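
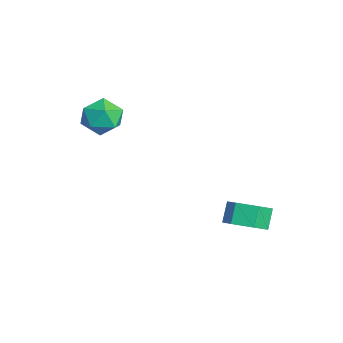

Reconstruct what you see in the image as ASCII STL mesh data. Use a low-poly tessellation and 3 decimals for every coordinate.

solid 
facet normal -0.228 0.971 -0.065
outer loop
vertex -2.379 -2.851 0.66
vertex -3.258 -3.007 1.411
vertex -2.196 -2.731 1.807
endloop
endfacet
facet normal 0.471 0.866 -0.166
outer loop
vertex -2.379 -2.851 0.66
vertex -2.196 -2.731 1.807
vertex -1.41 -3.285 1.145
endloop
endfacet
facet normal 0.550 0.424 -0.720
outer loop
vertex -2.379 -2.851 0.66
vertex -1.41 -3.285 1.145
vertex -1.987 -3.903 0.34
endloop
endfacet
facet normal -0.100 0.255 -0.962
outer loop
vertex -2.379 -2.851 0.66
vertex -1.987 -3.903 0.34
vertex -3.13 -3.731 0.505
endloop
endfacet
facet normal -0.581 0.594 -0.557
outer loop
vertex -2.379 -2.851 0.66
vertex -3.13 -3.731 0.505
vertex -3.258 -3.007 1.411
endloop
endfacet
facet normal 0.731 0.542 0.414
outer loop
vertex -1.41 -3.285 1.145
vertex -2.196 -2.731 1.807
vertex -1.69 -3.709 2.195
endloop
endfacet
facet normal -0.400 0.712 0.577
outer loop
vertex -2.196 -2.731 1.807
vertex -3.258 -3.007 1.411
vertex -2.833 -3.537 2.36
endloop
endfacet
facet normal -0.971 0.101 -0.218
outer loop
vertex -3.258 -3.007 1.411
vertex -3.13 -3.731 0.505
vertex -3.41 -4.155 1.555
endloop
endfacet
facet normal -0.193 -0.447 -0.874
outer loop
vertex -3.13 -3.731 0.505
vertex -1.987 -3.903 0.34
vertex -2.624 -4.709 0.893
endloop
endfacet
facet normal 0.859 -0.174 -0.482
outer loop
vertex -1.987 -3.903 0.34
vertex -1.41 -3.285 1.145
vertex -1.562 -4.433 1.289
endloop
endfacet
facet normal 0.100 -0.255 0.962
outer loop
vertex -2.441 -4.589 2.04
vertex -1.69 -3.709 2.195
vertex -2.833 -3.537 2.36
endloop
endfacet
facet normal -0.550 -0.424 0.720
outer loop
vertex -2.441 -4.589 2.04
vertex -2.833 -3.537 2.36
vertex -3.41 -4.155 1.555
endloop
endfacet
facet normal -0.471 -0.866 0.166
outer loop
vertex -2.441 -4.589 2.04
vertex -3.41 -4.155 1.555
vertex -2.624 -4.709 0.893
endloop
endfacet
facet normal 0.228 -0.971 0.065
outer loop
vertex -2.441 -4.589 2.04
vertex -2.624 -4.709 0.893
vertex -1.562 -4.433 1.289
endloop
endfacet
facet normal 0.581 -0.594 0.557
outer loop
vertex -2.441 -4.589 2.04
vertex -1.562 -4.433 1.289
vertex -1.69 -3.709 2.195
endloop
endfacet
facet normal 0.193 0.447 0.874
outer loop
vertex -2.833 -3.537 2.36
vertex -1.69 -3.709 2.195
vertex -2.196 -2.731 1.807
endloop
endfacet
facet normal -0.859 0.174 0.482
outer loop
vertex -3.41 -4.155 1.555
vertex -2.833 -3.537 2.36
vertex -3.258 -3.007 1.411
endloop
endfacet
facet normal -0.731 -0.542 -0.414
outer loop
vertex -2.624 -4.709 0.893
vertex -3.41 -4.155 1.555
vertex -3.13 -3.731 0.505
endloop
endfacet
facet normal 0.400 -0.712 -0.577
outer loop
vertex -1.562 -4.433 1.289
vertex -2.624 -4.709 0.893
vertex -1.987 -3.903 0.34
endloop
endfacet
facet normal 0.971 -0.101 0.218
outer loop
vertex -1.69 -3.709 2.195
vertex -1.562 -4.433 1.289
vertex -1.41 -3.285 1.145
endloop
endfacet
facet normal 0.508 -0.324 -0.798
outer loop
vertex 4.116 1.934 -2.963
vertex 3.187 1.784 -3.493
vertex 3.697 2.735 -3.554
endloop
endfacet
facet normal 0.769 0.587 0.251
outer loop
vertex 4.116 1.934 -2.963
vertex 3.697 2.735 -3.554
vertex 3.502 2.326 -1.997
endloop
endfacet
facet normal 0.768 0.589 0.251
outer loop
vertex 3.502 2.326 -1.997
vertex 3.697 2.735 -3.554
vertex 3.082 3.126 -2.588
endloop
endfacet
facet normal -0.508 0.323 0.799
outer loop
vertex 3.502 2.326 -1.997
vertex 3.082 3.126 -2.588
vertex 2.573 2.176 -2.527
endloop
endfacet
facet normal 0.508 -0.324 -0.798
outer loop
vertex 3.697 2.735 -3.554
vertex 3.187 1.784 -3.493
vertex 2.768 2.585 -4.084
endloop
endfacet
facet normal 0.048 0.936 -0.349
outer loop
vertex 3.697 2.735 -3.554
vertex 2.768 2.585 -4.084
vertex 3.082 3.126 -2.588
endloop
endfacet
facet normal 0.048 0.936 -0.349
outer loop
vertex 3.082 3.126 -2.588
vertex 2.768 2.585 -4.084
vertex 2.153 2.976 -3.118
endloop
endfacet
facet normal -0.508 0.323 0.799
outer loop
vertex 3.082 3.126 -2.588
vertex 2.153 2.976 -3.118
vertex 2.573 2.176 -2.527
endloop
endfacet
facet normal 0.508 -0.324 -0.798
outer loop
vertex 2.768 2.585 -4.084
vertex 3.187 1.784 -3.493
vertex 2.258 1.634 -4.023
endloop
endfacet
facet normal -0.721 0.348 -0.600
outer loop
vertex 2.768 2.585 -4.084
vertex 2.258 1.634 -4.023
vertex 2.153 2.976 -3.118
endloop
endfacet
facet normal -0.721 0.348 -0.599
outer loop
vertex 2.153 2.976 -3.118
vertex 2.258 1.634 -4.023
vertex 1.644 2.026 -3.057
endloop
endfacet
facet normal -0.508 0.323 0.799
outer loop
vertex 2.153 2.976 -3.118
vertex 1.644 2.026 -3.057
vertex 2.573 2.176 -2.527
endloop
endfacet
facet normal 0.508 -0.323 -0.799
outer loop
vertex 2.258 1.634 -4.023
vertex 3.187 1.784 -3.493
vertex 2.678 0.834 -3.432
endloop
endfacet
facet normal -0.769 -0.588 -0.250
outer loop
vertex 2.258 1.634 -4.023
vertex 2.678 0.834 -3.432
vertex 1.644 2.026 -3.057
endloop
endfacet
facet normal -0.769 -0.588 -0.252
outer loop
vertex 1.644 2.026 -3.057
vertex 2.678 0.834 -3.432
vertex 2.063 1.225 -2.466
endloop
endfacet
facet normal -0.508 0.324 0.798
outer loop
vertex 1.644 2.026 -3.057
vertex 2.063 1.225 -2.466
vertex 2.573 2.176 -2.527
endloop
endfacet
facet normal 0.508 -0.323 -0.799
outer loop
vertex 2.678 0.834 -3.432
vertex 3.187 1.784 -3.493
vertex 3.607 0.984 -2.902
endloop
endfacet
facet normal -0.048 -0.936 0.349
outer loop
vertex 2.678 0.834 -3.432
vertex 3.607 0.984 -2.902
vertex 2.063 1.225 -2.466
endloop
endfacet
facet normal -0.048 -0.936 0.349
outer loop
vertex 2.063 1.225 -2.466
vertex 3.607 0.984 -2.902
vertex 2.992 1.375 -1.936
endloop
endfacet
facet normal -0.508 0.324 0.798
outer loop
vertex 2.063 1.225 -2.466
vertex 2.992 1.375 -1.936
vertex 2.573 2.176 -2.527
endloop
endfacet
facet normal 0.508 -0.323 -0.799
outer loop
vertex 3.607 0.984 -2.902
vertex 3.187 1.784 -3.493
vertex 4.116 1.934 -2.963
endloop
endfacet
facet normal 0.721 -0.348 0.600
outer loop
vertex 3.607 0.984 -2.902
vertex 4.116 1.934 -2.963
vertex 2.992 1.375 -1.936
endloop
endfacet
facet normal 0.721 -0.348 0.599
outer loop
vertex 2.992 1.375 -1.936
vertex 4.116 1.934 -2.963
vertex 3.502 2.326 -1.997
endloop
endfacet
facet normal -0.508 0.324 0.798
outer loop
vertex 2.992 1.375 -1.936
vertex 3.502 2.326 -1.997
vertex 2.573 2.176 -2.527
endloop
endfacet

endsolid


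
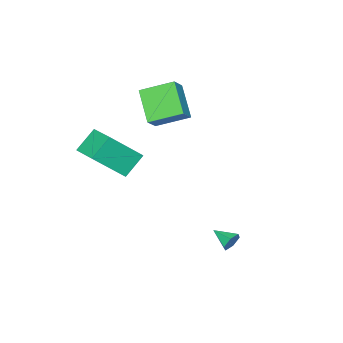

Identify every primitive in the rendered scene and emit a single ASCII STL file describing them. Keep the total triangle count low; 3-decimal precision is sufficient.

solid 
facet normal -0.725 -0.203 -0.658
outer loop
vertex -5.002 -1.717 3.765
vertex -4.191 -0.459 2.483
vertex -4.014 -3.046 3.086
endloop
endfacet
facet normal -0.412 -0.638 0.650
outer loop
vertex -3.209 -2.821 3.817
vertex -5.002 -1.717 3.765
vertex -4.014 -3.046 3.086
endloop
endfacet
facet normal -0.725 -0.203 -0.658
outer loop
vertex -4.014 -3.046 3.086
vertex -4.191 -0.459 2.483
vertex -3.203 -1.789 1.805
endloop
endfacet
facet normal 0.552 -0.743 -0.379
outer loop
vertex -3.203 -1.789 1.805
vertex -3.209 -2.821 3.817
vertex -4.014 -3.046 3.086
endloop
endfacet
facet normal -0.552 0.743 0.379
outer loop
vertex -5.002 -1.717 3.765
vertex -3.386 -0.234 3.214
vertex -4.191 -0.459 2.483
endloop
endfacet
facet normal -0.412 -0.638 0.651
outer loop
vertex -4.197 -1.491 4.495
vertex -5.002 -1.717 3.765
vertex -3.209 -2.821 3.817
endloop
endfacet
facet normal -0.552 0.743 0.379
outer loop
vertex -4.197 -1.491 4.495
vertex -3.386 -0.234 3.214
vertex -5.002 -1.717 3.765
endloop
endfacet
facet normal 0.412 0.638 -0.650
outer loop
vertex -4.191 -0.459 2.483
vertex -3.386 -0.234 3.214
vertex -3.203 -1.789 1.805
endloop
endfacet
facet normal 0.552 -0.742 -0.379
outer loop
vertex -2.398 -1.563 2.535
vertex -3.209 -2.821 3.817
vertex -3.203 -1.789 1.805
endloop
endfacet
facet normal 0.411 0.638 -0.651
outer loop
vertex -3.203 -1.789 1.805
vertex -3.386 -0.234 3.214
vertex -2.398 -1.563 2.535
endloop
endfacet
facet normal 0.725 0.203 0.658
outer loop
vertex -2.398 -1.563 2.535
vertex -4.197 -1.491 4.495
vertex -3.209 -2.821 3.817
endloop
endfacet
facet normal 0.725 0.203 0.658
outer loop
vertex -3.386 -0.234 3.214
vertex -4.197 -1.491 4.495
vertex -2.398 -1.563 2.535
endloop
endfacet
facet normal -0.726 0.102 0.680
outer loop
vertex -0.012 -2.683 2.763
vertex 0.502 -1.227 3.094
vertex -1.333 -1.869 1.232
endloop
endfacet
facet normal -0.325 -0.922 -0.210
outer loop
vertex -0.302 -2.013 0.266
vertex -0.012 -2.683 2.763
vertex -1.333 -1.869 1.232
endloop
endfacet
facet normal -0.726 0.102 0.680
outer loop
vertex -1.333 -1.869 1.232
vertex 0.502 -1.227 3.094
vertex -0.819 -0.412 1.563
endloop
endfacet
facet normal -0.606 0.373 -0.702
outer loop
vertex -0.819 -0.412 1.563
vertex -0.302 -2.013 0.266
vertex -1.333 -1.869 1.232
endloop
endfacet
facet normal 0.606 -0.374 0.702
outer loop
vertex -0.012 -2.683 2.763
vertex 1.533 -1.371 2.128
vertex 0.502 -1.227 3.094
endloop
endfacet
facet normal -0.326 -0.922 -0.210
outer loop
vertex 1.019 -2.828 1.797
vertex -0.012 -2.683 2.763
vertex -0.302 -2.013 0.266
endloop
endfacet
facet normal 0.606 -0.373 0.703
outer loop
vertex 1.019 -2.828 1.797
vertex 1.533 -1.371 2.128
vertex -0.012 -2.683 2.763
endloop
endfacet
facet normal 0.325 0.922 0.210
outer loop
vertex 0.502 -1.227 3.094
vertex 1.533 -1.371 2.128
vertex -0.819 -0.412 1.563
endloop
endfacet
facet normal -0.606 0.374 -0.703
outer loop
vertex 0.212 -0.557 0.597
vertex -0.302 -2.013 0.266
vertex -0.819 -0.412 1.563
endloop
endfacet
facet normal 0.326 0.922 0.209
outer loop
vertex -0.819 -0.412 1.563
vertex 1.533 -1.371 2.128
vertex 0.212 -0.557 0.597
endloop
endfacet
facet normal 0.726 -0.102 -0.680
outer loop
vertex 0.212 -0.557 0.597
vertex 1.019 -2.828 1.797
vertex -0.302 -2.013 0.266
endloop
endfacet
facet normal 0.726 -0.102 -0.680
outer loop
vertex 1.533 -1.371 2.128
vertex 1.019 -2.828 1.797
vertex 0.212 -0.557 0.597
endloop
endfacet
facet normal -0.029 0.954 -0.297
outer loop
vertex -1.046 4.557 -1.882
vertex -1.326 4.405 -2.343
vertex -1.605 4.541 -1.878
endloop
endfacet
facet normal 0.010 -0.114 0.993
outer loop
vertex -1.046 4.557 -1.882
vertex -1.605 4.541 -1.878
vertex -1.294 3.355 -2.017
endloop
endfacet
facet normal -0.028 0.955 -0.296
outer loop
vertex -1.605 4.541 -1.878
vertex -1.326 4.405 -2.343
vertex -1.886 4.39 -2.338
endloop
endfacet
facet normal -0.779 -0.271 0.565
outer loop
vertex -1.605 4.541 -1.878
vertex -1.886 4.39 -2.338
vertex -1.294 3.355 -2.017
endloop
endfacet
facet normal -0.028 0.954 -0.298
outer loop
vertex -1.886 4.39 -2.338
vertex -1.326 4.405 -2.343
vertex -1.606 4.253 -2.804
endloop
endfacet
facet normal -0.781 -0.543 -0.310
outer loop
vertex -1.886 4.39 -2.338
vertex -1.606 4.253 -2.804
vertex -1.294 3.355 -2.017
endloop
endfacet
facet normal -0.030 0.955 -0.297
outer loop
vertex -1.606 4.253 -2.804
vertex -1.326 4.405 -2.343
vertex -1.046 4.269 -2.809
endloop
endfacet
facet normal 0.012 -0.657 -0.754
outer loop
vertex -1.606 4.253 -2.804
vertex -1.046 4.269 -2.809
vertex -1.294 3.355 -2.017
endloop
endfacet
facet normal -0.028 0.955 -0.296
outer loop
vertex -1.046 4.269 -2.809
vertex -1.326 4.405 -2.343
vertex -0.766 4.42 -2.348
endloop
endfacet
facet normal 0.803 -0.499 -0.324
outer loop
vertex -1.046 4.269 -2.809
vertex -0.766 4.42 -2.348
vertex -1.294 3.355 -2.017
endloop
endfacet
facet normal -0.028 0.954 -0.298
outer loop
vertex -0.766 4.42 -2.348
vertex -1.326 4.405 -2.343
vertex -1.046 4.557 -1.882
endloop
endfacet
facet normal 0.804 -0.228 0.550
outer loop
vertex -0.766 4.42 -2.348
vertex -1.046 4.557 -1.882
vertex -1.294 3.355 -2.017
endloop
endfacet

endsolid


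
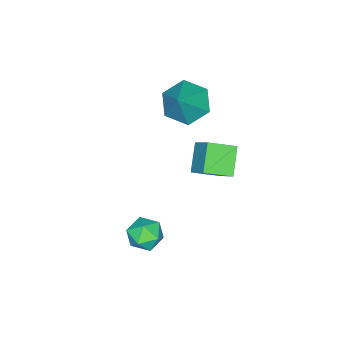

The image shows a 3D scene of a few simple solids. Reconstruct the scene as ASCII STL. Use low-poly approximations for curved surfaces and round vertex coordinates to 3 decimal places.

solid 
facet normal -0.621 0.700 -0.353
outer loop
vertex -1.63 2.7 2.251
vertex -0.667 3.119 1.388
vertex -2.07 1.856 1.351
endloop
endfacet
facet normal -0.708 -0.308 0.635
outer loop
vertex -1.293 0.981 1.792
vertex -1.63 2.7 2.251
vertex -2.07 1.856 1.351
endloop
endfacet
facet normal -0.621 0.700 -0.353
outer loop
vertex -2.07 1.856 1.351
vertex -0.667 3.119 1.388
vertex -1.106 2.275 0.487
endloop
endfacet
facet normal -0.336 -0.644 -0.687
outer loop
vertex -1.106 2.275 0.487
vertex -1.293 0.981 1.792
vertex -2.07 1.856 1.351
endloop
endfacet
facet normal 0.336 0.644 0.687
outer loop
vertex -1.63 2.7 2.251
vertex 0.11 2.244 1.829
vertex -0.667 3.119 1.388
endloop
endfacet
facet normal -0.709 -0.308 0.634
outer loop
vertex -0.854 1.825 2.693
vertex -1.63 2.7 2.251
vertex -1.293 0.981 1.792
endloop
endfacet
facet normal 0.336 0.645 0.687
outer loop
vertex -0.854 1.825 2.693
vertex 0.11 2.244 1.829
vertex -1.63 2.7 2.251
endloop
endfacet
facet normal 0.708 0.309 -0.635
outer loop
vertex -0.667 3.119 1.388
vertex 0.11 2.244 1.829
vertex -1.106 2.275 0.487
endloop
endfacet
facet normal -0.335 -0.645 -0.687
outer loop
vertex -0.33 1.4 0.929
vertex -1.293 0.981 1.792
vertex -1.106 2.275 0.487
endloop
endfacet
facet normal 0.709 0.308 -0.635
outer loop
vertex -1.106 2.275 0.487
vertex 0.11 2.244 1.829
vertex -0.33 1.4 0.929
endloop
endfacet
facet normal 0.621 -0.700 0.353
outer loop
vertex -0.33 1.4 0.929
vertex -0.854 1.825 2.693
vertex -1.293 0.981 1.792
endloop
endfacet
facet normal 0.621 -0.700 0.353
outer loop
vertex 0.11 2.244 1.829
vertex -0.854 1.825 2.693
vertex -0.33 1.4 0.929
endloop
endfacet
facet normal -0.639 -0.188 -0.746
outer loop
vertex -1.735 -0.734 2.2
vertex -2.489 -0.217 2.716
vertex -1.862 0.297 2.049
endloop
endfacet
facet normal 0.967 0.084 -0.240
outer loop
vertex -1.735 -0.734 2.2
vertex -1.862 0.297 2.049
vertex -1.351 0.117 4.044
endloop
endfacet
facet normal -0.639 -0.188 -0.746
outer loop
vertex -1.862 0.297 2.049
vertex -2.489 -0.217 2.716
vertex -2.616 0.814 2.565
endloop
endfacet
facet normal 0.536 0.842 -0.061
outer loop
vertex -1.862 0.297 2.049
vertex -2.616 0.814 2.565
vertex -1.351 0.117 4.044
endloop
endfacet
facet normal -0.640 -0.188 -0.745
outer loop
vertex -2.616 0.814 2.565
vertex -2.489 -0.217 2.716
vertex -3.243 0.3 3.233
endloop
endfacet
facet normal -0.140 0.844 0.518
outer loop
vertex -2.616 0.814 2.565
vertex -3.243 0.3 3.233
vertex -1.351 0.117 4.044
endloop
endfacet
facet normal -0.640 -0.188 -0.745
outer loop
vertex -3.243 0.3 3.233
vertex -2.489 -0.217 2.716
vertex -3.116 -0.732 3.384
endloop
endfacet
facet normal -0.385 0.087 0.919
outer loop
vertex -3.243 0.3 3.233
vertex -3.116 -0.732 3.384
vertex -1.351 0.117 4.044
endloop
endfacet
facet normal -0.640 -0.188 -0.745
outer loop
vertex -3.116 -0.732 3.384
vertex -2.489 -0.217 2.716
vertex -2.362 -1.249 2.867
endloop
endfacet
facet normal 0.047 -0.672 0.739
outer loop
vertex -3.116 -0.732 3.384
vertex -2.362 -1.249 2.867
vertex -1.351 0.117 4.044
endloop
endfacet
facet normal -0.639 -0.188 -0.746
outer loop
vertex -2.362 -1.249 2.867
vertex -2.489 -0.217 2.716
vertex -1.735 -0.734 2.2
endloop
endfacet
facet normal 0.723 -0.673 0.160
outer loop
vertex -2.362 -1.249 2.867
vertex -1.735 -0.734 2.2
vertex -1.351 0.117 4.044
endloop
endfacet
facet normal -0.444 0.864 0.238
outer loop
vertex 2.1 1.724 -0.946
vertex 1.983 1.456 -0.19
vertex 2.661 1.856 -0.378
endloop
endfacet
facet normal 0.048 0.962 -0.271
outer loop
vertex 2.1 1.724 -0.946
vertex 2.661 1.856 -0.378
vertex 2.885 1.635 -1.124
endloop
endfacet
facet normal -0.125 0.548 -0.827
outer loop
vertex 2.1 1.724 -0.946
vertex 2.885 1.635 -1.124
vertex 2.344 1.098 -1.398
endloop
endfacet
facet normal -0.724 0.195 -0.661
outer loop
vertex 2.1 1.724 -0.946
vertex 2.344 1.098 -1.398
vertex 1.787 0.987 -0.821
endloop
endfacet
facet normal -0.921 0.390 -0.004
outer loop
vertex 2.1 1.724 -0.946
vertex 1.787 0.987 -0.821
vertex 1.983 1.456 -0.19
endloop
endfacet
facet normal 0.674 0.738 -0.016
outer loop
vertex 2.885 1.635 -1.124
vertex 2.661 1.856 -0.378
vertex 3.253 1.313 -0.479
endloop
endfacet
facet normal -0.119 0.580 0.806
outer loop
vertex 2.661 1.856 -0.378
vertex 1.983 1.456 -0.19
vertex 2.696 1.202 0.098
endloop
endfacet
facet normal -0.891 -0.186 0.415
outer loop
vertex 1.983 1.456 -0.19
vertex 1.787 0.987 -0.821
vertex 2.155 0.665 -0.176
endloop
endfacet
facet normal -0.572 -0.503 -0.649
outer loop
vertex 1.787 0.987 -0.821
vertex 2.344 1.098 -1.398
vertex 2.379 0.444 -0.922
endloop
endfacet
facet normal 0.395 0.070 -0.916
outer loop
vertex 2.344 1.098 -1.398
vertex 2.885 1.635 -1.124
vertex 3.057 0.844 -1.11
endloop
endfacet
facet normal 0.724 -0.195 0.661
outer loop
vertex 2.94 0.576 -0.354
vertex 3.253 1.313 -0.479
vertex 2.696 1.202 0.098
endloop
endfacet
facet normal 0.125 -0.548 0.827
outer loop
vertex 2.94 0.576 -0.354
vertex 2.696 1.202 0.098
vertex 2.155 0.665 -0.176
endloop
endfacet
facet normal -0.048 -0.962 0.271
outer loop
vertex 2.94 0.576 -0.354
vertex 2.155 0.665 -0.176
vertex 2.379 0.444 -0.922
endloop
endfacet
facet normal 0.444 -0.864 -0.238
outer loop
vertex 2.94 0.576 -0.354
vertex 2.379 0.444 -0.922
vertex 3.057 0.844 -1.11
endloop
endfacet
facet normal 0.921 -0.390 0.004
outer loop
vertex 2.94 0.576 -0.354
vertex 3.057 0.844 -1.11
vertex 3.253 1.313 -0.479
endloop
endfacet
facet normal 0.572 0.503 0.649
outer loop
vertex 2.696 1.202 0.098
vertex 3.253 1.313 -0.479
vertex 2.661 1.856 -0.378
endloop
endfacet
facet normal -0.395 -0.070 0.916
outer loop
vertex 2.155 0.665 -0.176
vertex 2.696 1.202 0.098
vertex 1.983 1.456 -0.19
endloop
endfacet
facet normal -0.674 -0.738 0.016
outer loop
vertex 2.379 0.444 -0.922
vertex 2.155 0.665 -0.176
vertex 1.787 0.987 -0.821
endloop
endfacet
facet normal 0.119 -0.580 -0.806
outer loop
vertex 3.057 0.844 -1.11
vertex 2.379 0.444 -0.922
vertex 2.344 1.098 -1.398
endloop
endfacet
facet normal 0.891 0.186 -0.415
outer loop
vertex 3.253 1.313 -0.479
vertex 3.057 0.844 -1.11
vertex 2.885 1.635 -1.124
endloop
endfacet

endsolid


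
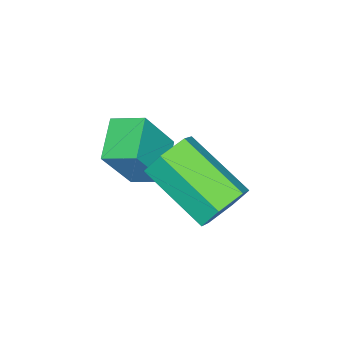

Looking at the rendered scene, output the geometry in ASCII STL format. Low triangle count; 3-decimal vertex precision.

solid 
facet normal -0.453 0.214 -0.866
outer loop
vertex -2.642 -1.899 2.005
vertex -1.524 -1.516 1.515
vertex -2.468 -2.811 1.689
endloop
endfacet
facet normal -0.874 -0.299 0.383
outer loop
vertex -1.676 -3.184 3.205
vertex -2.642 -1.899 2.005
vertex -2.468 -2.811 1.689
endloop
endfacet
facet normal -0.452 0.213 -0.866
outer loop
vertex -2.468 -2.811 1.689
vertex -1.524 -1.516 1.515
vertex -1.349 -2.427 1.2
endloop
endfacet
facet normal 0.178 -0.930 -0.322
outer loop
vertex -1.349 -2.427 1.2
vertex -1.676 -3.184 3.205
vertex -2.468 -2.811 1.689
endloop
endfacet
facet normal -0.178 0.930 0.322
outer loop
vertex -2.642 -1.899 2.005
vertex -0.732 -1.889 3.031
vertex -1.524 -1.516 1.515
endloop
endfacet
facet normal -0.874 -0.300 0.382
outer loop
vertex -1.851 -2.273 3.52
vertex -2.642 -1.899 2.005
vertex -1.676 -3.184 3.205
endloop
endfacet
facet normal -0.178 0.930 0.322
outer loop
vertex -1.851 -2.273 3.52
vertex -0.732 -1.889 3.031
vertex -2.642 -1.899 2.005
endloop
endfacet
facet normal 0.874 0.300 -0.383
outer loop
vertex -1.524 -1.516 1.515
vertex -0.732 -1.889 3.031
vertex -1.349 -2.427 1.2
endloop
endfacet
facet normal 0.177 -0.930 -0.322
outer loop
vertex -0.558 -2.801 2.715
vertex -1.676 -3.184 3.205
vertex -1.349 -2.427 1.2
endloop
endfacet
facet normal 0.874 0.299 -0.383
outer loop
vertex -1.349 -2.427 1.2
vertex -0.732 -1.889 3.031
vertex -0.558 -2.801 2.715
endloop
endfacet
facet normal 0.452 -0.213 0.866
outer loop
vertex -0.558 -2.801 2.715
vertex -1.851 -2.273 3.52
vertex -1.676 -3.184 3.205
endloop
endfacet
facet normal 0.452 -0.214 0.866
outer loop
vertex -0.732 -1.889 3.031
vertex -1.851 -2.273 3.52
vertex -0.558 -2.801 2.715
endloop
endfacet
facet normal 0.195 0.871 -0.451
outer loop
vertex -0.171 0.688 2.698
vertex -0.775 0.56 2.189
vertex -0.907 0.946 2.878
endloop
endfacet
facet normal 0.341 0.370 0.864
outer loop
vertex -0.171 0.688 2.698
vertex -0.907 0.946 2.878
vertex -0.581 -1.133 3.64
endloop
endfacet
facet normal 0.340 0.370 0.864
outer loop
vertex -0.581 -1.133 3.64
vertex -0.907 0.946 2.878
vertex -1.317 -0.874 3.819
endloop
endfacet
facet normal -0.197 -0.871 0.451
outer loop
vertex -0.581 -1.133 3.64
vertex -1.317 -0.874 3.819
vertex -1.185 -1.26 3.131
endloop
endfacet
facet normal 0.196 0.871 -0.450
outer loop
vertex -0.907 0.946 2.878
vertex -0.775 0.56 2.189
vertex -1.511 0.818 2.368
endloop
endfacet
facet normal -0.627 0.465 0.626
outer loop
vertex -0.907 0.946 2.878
vertex -1.511 0.818 2.368
vertex -1.317 -0.874 3.819
endloop
endfacet
facet normal -0.626 0.465 0.626
outer loop
vertex -1.317 -0.874 3.819
vertex -1.511 0.818 2.368
vertex -1.921 -1.002 3.31
endloop
endfacet
facet normal -0.196 -0.871 0.451
outer loop
vertex -1.317 -0.874 3.819
vertex -1.921 -1.002 3.31
vertex -1.185 -1.26 3.131
endloop
endfacet
facet normal 0.196 0.871 -0.450
outer loop
vertex -1.511 0.818 2.368
vertex -0.775 0.56 2.189
vertex -1.379 0.433 1.68
endloop
endfacet
facet normal -0.967 0.094 -0.238
outer loop
vertex -1.511 0.818 2.368
vertex -1.379 0.433 1.68
vertex -1.921 -1.002 3.31
endloop
endfacet
facet normal -0.967 0.094 -0.238
outer loop
vertex -1.921 -1.002 3.31
vertex -1.379 0.433 1.68
vertex -1.789 -1.388 2.622
endloop
endfacet
facet normal -0.196 -0.871 0.451
outer loop
vertex -1.921 -1.002 3.31
vertex -1.789 -1.388 2.622
vertex -1.185 -1.26 3.131
endloop
endfacet
facet normal 0.197 0.871 -0.451
outer loop
vertex -1.379 0.433 1.68
vertex -0.775 0.56 2.189
vertex -0.643 0.174 1.501
endloop
endfacet
facet normal -0.341 -0.370 -0.864
outer loop
vertex -1.379 0.433 1.68
vertex -0.643 0.174 1.501
vertex -1.789 -1.388 2.622
endloop
endfacet
facet normal -0.341 -0.370 -0.864
outer loop
vertex -1.789 -1.388 2.622
vertex -0.643 0.174 1.501
vertex -1.053 -1.646 2.442
endloop
endfacet
facet normal -0.195 -0.871 0.451
outer loop
vertex -1.789 -1.388 2.622
vertex -1.053 -1.646 2.442
vertex -1.185 -1.26 3.131
endloop
endfacet
facet normal 0.196 0.871 -0.451
outer loop
vertex -0.643 0.174 1.501
vertex -0.775 0.56 2.189
vertex -0.039 0.302 2.01
endloop
endfacet
facet normal 0.626 -0.465 -0.626
outer loop
vertex -0.643 0.174 1.501
vertex -0.039 0.302 2.01
vertex -1.053 -1.646 2.442
endloop
endfacet
facet normal 0.627 -0.465 -0.625
outer loop
vertex -1.053 -1.646 2.442
vertex -0.039 0.302 2.01
vertex -0.449 -1.518 2.952
endloop
endfacet
facet normal -0.196 -0.871 0.450
outer loop
vertex -1.053 -1.646 2.442
vertex -0.449 -1.518 2.952
vertex -1.185 -1.26 3.131
endloop
endfacet
facet normal 0.196 0.871 -0.451
outer loop
vertex -0.039 0.302 2.01
vertex -0.775 0.56 2.189
vertex -0.171 0.688 2.698
endloop
endfacet
facet normal 0.967 -0.094 0.238
outer loop
vertex -0.039 0.302 2.01
vertex -0.171 0.688 2.698
vertex -0.449 -1.518 2.952
endloop
endfacet
facet normal 0.967 -0.094 0.238
outer loop
vertex -0.449 -1.518 2.952
vertex -0.171 0.688 2.698
vertex -0.581 -1.133 3.64
endloop
endfacet
facet normal -0.196 -0.871 0.450
outer loop
vertex -0.449 -1.518 2.952
vertex -0.581 -1.133 3.64
vertex -1.185 -1.26 3.131
endloop
endfacet

endsolid


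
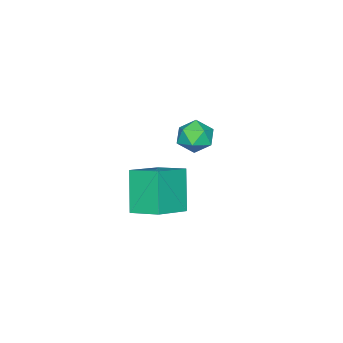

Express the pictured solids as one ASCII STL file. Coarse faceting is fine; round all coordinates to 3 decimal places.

solid 
facet normal -0.431 -0.305 0.849
outer loop
vertex 2.939 -3.42 0.358
vertex 1.225 -3.176 -0.424
vertex 2.964 -4.845 -0.142
endloop
endfacet
facet normal 0.902 -0.129 0.412
outer loop
vertex 3.895 -4.184 -1.976
vertex 2.939 -3.42 0.358
vertex 2.964 -4.845 -0.142
endloop
endfacet
facet normal -0.431 -0.306 0.849
outer loop
vertex 2.964 -4.845 -0.142
vertex 1.225 -3.176 -0.424
vertex 1.25 -4.6 -0.924
endloop
endfacet
facet normal 0.016 -0.943 -0.332
outer loop
vertex 1.25 -4.6 -0.924
vertex 3.895 -4.184 -1.976
vertex 2.964 -4.845 -0.142
endloop
endfacet
facet normal -0.017 0.943 0.331
outer loop
vertex 2.939 -3.42 0.358
vertex 2.156 -2.515 -2.258
vertex 1.225 -3.176 -0.424
endloop
endfacet
facet normal 0.902 -0.129 0.412
outer loop
vertex 3.87 -2.76 -1.476
vertex 2.939 -3.42 0.358
vertex 3.895 -4.184 -1.976
endloop
endfacet
facet normal -0.016 0.943 0.331
outer loop
vertex 3.87 -2.76 -1.476
vertex 2.156 -2.515 -2.258
vertex 2.939 -3.42 0.358
endloop
endfacet
facet normal -0.902 0.129 -0.412
outer loop
vertex 1.225 -3.176 -0.424
vertex 2.156 -2.515 -2.258
vertex 1.25 -4.6 -0.924
endloop
endfacet
facet normal 0.017 -0.943 -0.331
outer loop
vertex 2.181 -3.94 -2.758
vertex 3.895 -4.184 -1.976
vertex 1.25 -4.6 -0.924
endloop
endfacet
facet normal -0.902 0.129 -0.412
outer loop
vertex 1.25 -4.6 -0.924
vertex 2.156 -2.515 -2.258
vertex 2.181 -3.94 -2.758
endloop
endfacet
facet normal 0.431 0.306 -0.849
outer loop
vertex 2.181 -3.94 -2.758
vertex 3.87 -2.76 -1.476
vertex 3.895 -4.184 -1.976
endloop
endfacet
facet normal 0.431 0.305 -0.849
outer loop
vertex 2.156 -2.515 -2.258
vertex 3.87 -2.76 -1.476
vertex 2.181 -3.94 -2.758
endloop
endfacet
facet normal -0.431 0.408 0.805
outer loop
vertex 2.473 -1.053 3.602
vertex 2.761 -1.695 4.082
vertex 3.234 -0.993 3.979
endloop
endfacet
facet normal -0.238 0.911 0.336
outer loop
vertex 2.473 -1.053 3.602
vertex 3.234 -0.993 3.979
vertex 3.134 -0.724 3.178
endloop
endfacet
facet normal -0.566 0.774 -0.282
outer loop
vertex 2.473 -1.053 3.602
vertex 3.134 -0.724 3.178
vertex 2.6 -1.258 2.785
endloop
endfacet
facet normal -0.962 0.187 -0.197
outer loop
vertex 2.473 -1.053 3.602
vertex 2.6 -1.258 2.785
vertex 2.369 -1.858 3.344
endloop
endfacet
facet normal -0.879 -0.039 0.475
outer loop
vertex 2.473 -1.053 3.602
vertex 2.369 -1.858 3.344
vertex 2.761 -1.695 4.082
endloop
endfacet
facet normal 0.466 0.855 0.229
outer loop
vertex 3.134 -0.724 3.178
vertex 3.234 -0.993 3.979
vertex 3.831 -1.162 3.396
endloop
endfacet
facet normal 0.153 0.042 0.987
outer loop
vertex 3.234 -0.993 3.979
vertex 2.761 -1.695 4.082
vertex 3.6 -1.762 3.955
endloop
endfacet
facet normal -0.572 -0.683 0.454
outer loop
vertex 2.761 -1.695 4.082
vertex 2.369 -1.858 3.344
vertex 3.066 -2.296 3.562
endloop
endfacet
facet normal -0.707 -0.317 -0.632
outer loop
vertex 2.369 -1.858 3.344
vertex 2.6 -1.258 2.785
vertex 2.966 -2.027 2.761
endloop
endfacet
facet normal -0.066 0.633 -0.771
outer loop
vertex 2.6 -1.258 2.785
vertex 3.134 -0.724 3.178
vertex 3.439 -1.325 2.658
endloop
endfacet
facet normal 0.962 -0.187 0.197
outer loop
vertex 3.727 -1.967 3.138
vertex 3.831 -1.162 3.396
vertex 3.6 -1.762 3.955
endloop
endfacet
facet normal 0.566 -0.774 0.282
outer loop
vertex 3.727 -1.967 3.138
vertex 3.6 -1.762 3.955
vertex 3.066 -2.296 3.562
endloop
endfacet
facet normal 0.238 -0.911 -0.336
outer loop
vertex 3.727 -1.967 3.138
vertex 3.066 -2.296 3.562
vertex 2.966 -2.027 2.761
endloop
endfacet
facet normal 0.431 -0.408 -0.805
outer loop
vertex 3.727 -1.967 3.138
vertex 2.966 -2.027 2.761
vertex 3.439 -1.325 2.658
endloop
endfacet
facet normal 0.879 0.039 -0.475
outer loop
vertex 3.727 -1.967 3.138
vertex 3.439 -1.325 2.658
vertex 3.831 -1.162 3.396
endloop
endfacet
facet normal 0.707 0.317 0.632
outer loop
vertex 3.6 -1.762 3.955
vertex 3.831 -1.162 3.396
vertex 3.234 -0.993 3.979
endloop
endfacet
facet normal 0.066 -0.633 0.771
outer loop
vertex 3.066 -2.296 3.562
vertex 3.6 -1.762 3.955
vertex 2.761 -1.695 4.082
endloop
endfacet
facet normal -0.466 -0.855 -0.229
outer loop
vertex 2.966 -2.027 2.761
vertex 3.066 -2.296 3.562
vertex 2.369 -1.858 3.344
endloop
endfacet
facet normal -0.153 -0.042 -0.987
outer loop
vertex 3.439 -1.325 2.658
vertex 2.966 -2.027 2.761
vertex 2.6 -1.258 2.785
endloop
endfacet
facet normal 0.572 0.683 -0.454
outer loop
vertex 3.831 -1.162 3.396
vertex 3.439 -1.325 2.658
vertex 3.134 -0.724 3.178
endloop
endfacet

endsolid


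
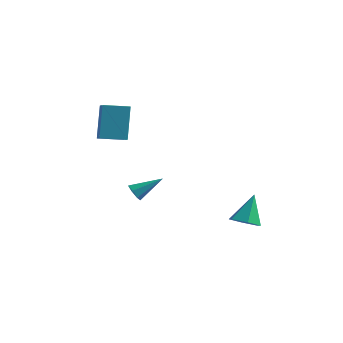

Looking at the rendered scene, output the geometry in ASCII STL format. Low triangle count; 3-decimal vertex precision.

solid 
facet normal -0.002 -0.537 -0.843
outer loop
vertex 2.532 2.448 -2.394
vertex 2.049 3.059 -2.782
vertex 2.917 3.106 -2.814
endloop
endfacet
facet normal 0.830 -0.141 0.540
outer loop
vertex 2.532 2.448 -2.394
vertex 2.917 3.106 -2.814
vertex 2.051 4.041 -1.238
endloop
endfacet
facet normal -0.002 -0.536 -0.844
outer loop
vertex 2.917 3.106 -2.814
vertex 2.049 3.059 -2.782
vertex 2.433 3.717 -3.201
endloop
endfacet
facet normal 0.769 0.637 0.044
outer loop
vertex 2.917 3.106 -2.814
vertex 2.433 3.717 -3.201
vertex 2.051 4.041 -1.238
endloop
endfacet
facet normal -0.000 -0.537 -0.844
outer loop
vertex 2.433 3.717 -3.201
vertex 2.049 3.059 -2.782
vertex 1.565 3.669 -3.17
endloop
endfacet
facet normal -0.061 0.983 -0.174
outer loop
vertex 2.433 3.717 -3.201
vertex 1.565 3.669 -3.17
vertex 2.051 4.041 -1.238
endloop
endfacet
facet normal -0.001 -0.537 -0.843
outer loop
vertex 1.565 3.669 -3.17
vertex 2.049 3.059 -2.782
vertex 1.181 3.011 -2.75
endloop
endfacet
facet normal -0.829 0.549 0.103
outer loop
vertex 1.565 3.669 -3.17
vertex 1.181 3.011 -2.75
vertex 2.051 4.041 -1.238
endloop
endfacet
facet normal -0.001 -0.537 -0.843
outer loop
vertex 1.181 3.011 -2.75
vertex 2.049 3.059 -2.782
vertex 1.664 2.401 -2.362
endloop
endfacet
facet normal -0.769 -0.228 0.598
outer loop
vertex 1.181 3.011 -2.75
vertex 1.664 2.401 -2.362
vertex 2.051 4.041 -1.238
endloop
endfacet
facet normal -0.002 -0.537 -0.843
outer loop
vertex 1.664 2.401 -2.362
vertex 2.049 3.059 -2.782
vertex 2.532 2.448 -2.394
endloop
endfacet
facet normal 0.061 -0.574 0.817
outer loop
vertex 1.664 2.401 -2.362
vertex 2.532 2.448 -2.394
vertex 2.051 4.041 -1.238
endloop
endfacet
facet normal -0.662 -0.544 -0.516
outer loop
vertex -3.709 2.585 -2.423
vertex -4.089 2.621 -1.973
vertex -4.029 2.985 -2.434
endloop
endfacet
facet normal 0.591 0.454 -0.667
outer loop
vertex -3.709 2.585 -2.423
vertex -4.029 2.985 -2.434
vertex -2.951 3.559 -1.087
endloop
endfacet
facet normal -0.661 -0.544 -0.516
outer loop
vertex -4.029 2.985 -2.434
vertex -4.089 2.621 -1.973
vertex -4.394 3.11 -2.098
endloop
endfacet
facet normal -0.027 0.927 -0.374
outer loop
vertex -4.029 2.985 -2.434
vertex -4.394 3.11 -2.098
vertex -2.951 3.559 -1.087
endloop
endfacet
facet normal -0.662 -0.544 -0.516
outer loop
vertex -4.394 3.11 -2.098
vertex -4.089 2.621 -1.973
vertex -4.53 2.868 -1.668
endloop
endfacet
facet normal -0.475 0.823 0.313
outer loop
vertex -4.394 3.11 -2.098
vertex -4.53 2.868 -1.668
vertex -2.951 3.559 -1.087
endloop
endfacet
facet normal -0.662 -0.545 -0.515
outer loop
vertex -4.53 2.868 -1.668
vertex -4.089 2.621 -1.973
vertex -4.333 2.44 -1.468
endloop
endfacet
facet normal -0.420 0.218 0.881
outer loop
vertex -4.53 2.868 -1.668
vertex -4.333 2.44 -1.468
vertex -2.951 3.559 -1.087
endloop
endfacet
facet normal -0.662 -0.544 -0.515
outer loop
vertex -4.333 2.44 -1.468
vertex -4.089 2.621 -1.973
vertex -3.953 2.148 -1.648
endloop
endfacet
facet normal 0.098 -0.427 0.899
outer loop
vertex -4.333 2.44 -1.468
vertex -3.953 2.148 -1.648
vertex -2.951 3.559 -1.087
endloop
endfacet
facet normal -0.661 -0.545 -0.516
outer loop
vertex -3.953 2.148 -1.648
vertex -4.089 2.621 -1.973
vertex -3.675 2.213 -2.073
endloop
endfacet
facet normal 0.690 -0.631 0.355
outer loop
vertex -3.953 2.148 -1.648
vertex -3.675 2.213 -2.073
vertex -2.951 3.559 -1.087
endloop
endfacet
facet normal -0.662 -0.545 -0.515
outer loop
vertex -3.675 2.213 -2.073
vertex -4.089 2.621 -1.973
vertex -3.709 2.585 -2.423
endloop
endfacet
facet normal 0.909 -0.239 -0.342
outer loop
vertex -3.675 2.213 -2.073
vertex -3.709 2.585 -2.423
vertex -2.951 3.559 -1.087
endloop
endfacet
facet normal -0.806 -0.581 0.116
outer loop
vertex -4.326 0.115 5.062
vertex -5.077 1.053 4.539
vertex -4.015 -0.695 3.16
endloop
endfacet
facet normal 0.573 -0.716 0.399
outer loop
vertex -2.903 0.107 3.001
vertex -4.326 0.115 5.062
vertex -4.015 -0.695 3.16
endloop
endfacet
facet normal -0.806 -0.581 0.116
outer loop
vertex -4.015 -0.695 3.16
vertex -5.077 1.053 4.539
vertex -4.766 0.243 2.638
endloop
endfacet
facet normal 0.149 -0.387 -0.910
outer loop
vertex -4.766 0.243 2.638
vertex -2.903 0.107 3.001
vertex -4.015 -0.695 3.16
endloop
endfacet
facet normal -0.149 0.388 0.910
outer loop
vertex -4.326 0.115 5.062
vertex -3.965 1.855 4.38
vertex -5.077 1.053 4.539
endloop
endfacet
facet normal 0.573 -0.716 0.399
outer loop
vertex -3.214 0.917 4.902
vertex -4.326 0.115 5.062
vertex -2.903 0.107 3.001
endloop
endfacet
facet normal -0.149 0.387 0.910
outer loop
vertex -3.214 0.917 4.902
vertex -3.965 1.855 4.38
vertex -4.326 0.115 5.062
endloop
endfacet
facet normal -0.573 0.716 -0.399
outer loop
vertex -5.077 1.053 4.539
vertex -3.965 1.855 4.38
vertex -4.766 0.243 2.638
endloop
endfacet
facet normal 0.149 -0.388 -0.910
outer loop
vertex -3.654 1.045 2.478
vertex -2.903 0.107 3.001
vertex -4.766 0.243 2.638
endloop
endfacet
facet normal -0.574 0.716 -0.399
outer loop
vertex -4.766 0.243 2.638
vertex -3.965 1.855 4.38
vertex -3.654 1.045 2.478
endloop
endfacet
facet normal 0.806 0.581 -0.116
outer loop
vertex -3.654 1.045 2.478
vertex -3.214 0.917 4.902
vertex -2.903 0.107 3.001
endloop
endfacet
facet normal 0.806 0.581 -0.116
outer loop
vertex -3.965 1.855 4.38
vertex -3.214 0.917 4.902
vertex -3.654 1.045 2.478
endloop
endfacet

endsolid


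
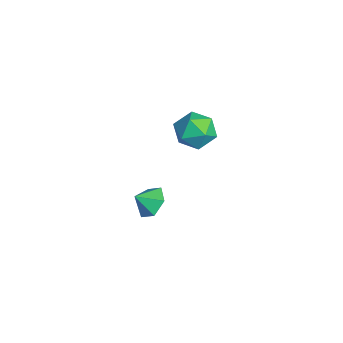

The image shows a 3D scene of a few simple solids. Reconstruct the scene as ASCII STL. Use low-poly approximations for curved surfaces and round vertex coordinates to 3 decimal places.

solid 
facet normal -0.404 -0.483 0.777
outer loop
vertex -4.449 1.274 -0.351
vertex -3.989 0.232 -0.76
vertex -3.347 0.919 0.001
endloop
endfacet
facet normal -0.243 0.190 0.951
outer loop
vertex -4.449 1.274 -0.351
vertex -3.347 0.919 0.001
vertex -3.548 2.078 -0.282
endloop
endfacet
facet normal -0.595 0.623 0.507
outer loop
vertex -4.449 1.274 -0.351
vertex -3.548 2.078 -0.282
vertex -4.315 2.107 -1.217
endloop
endfacet
facet normal -0.974 0.217 0.058
outer loop
vertex -4.449 1.274 -0.351
vertex -4.315 2.107 -1.217
vertex -4.587 0.966 -1.512
endloop
endfacet
facet normal -0.856 -0.466 0.225
outer loop
vertex -4.449 1.274 -0.351
vertex -4.587 0.966 -1.512
vertex -3.989 0.232 -0.76
endloop
endfacet
facet normal 0.457 0.285 0.843
outer loop
vertex -3.548 2.078 -0.282
vertex -3.347 0.919 0.001
vertex -2.533 1.534 -0.648
endloop
endfacet
facet normal 0.196 -0.804 0.561
outer loop
vertex -3.347 0.919 0.001
vertex -3.989 0.232 -0.76
vertex -2.805 0.393 -0.943
endloop
endfacet
facet normal -0.536 -0.776 -0.332
outer loop
vertex -3.989 0.232 -0.76
vertex -4.587 0.966 -1.512
vertex -3.572 0.422 -1.878
endloop
endfacet
facet normal -0.728 0.329 -0.601
outer loop
vertex -4.587 0.966 -1.512
vertex -4.315 2.107 -1.217
vertex -3.773 1.581 -2.161
endloop
endfacet
facet normal -0.115 0.986 0.125
outer loop
vertex -4.315 2.107 -1.217
vertex -3.548 2.078 -0.282
vertex -3.131 2.268 -1.4
endloop
endfacet
facet normal 0.974 -0.217 -0.058
outer loop
vertex -2.671 1.226 -1.809
vertex -2.533 1.534 -0.648
vertex -2.805 0.393 -0.943
endloop
endfacet
facet normal 0.595 -0.623 -0.507
outer loop
vertex -2.671 1.226 -1.809
vertex -2.805 0.393 -0.943
vertex -3.572 0.422 -1.878
endloop
endfacet
facet normal 0.243 -0.190 -0.951
outer loop
vertex -2.671 1.226 -1.809
vertex -3.572 0.422 -1.878
vertex -3.773 1.581 -2.161
endloop
endfacet
facet normal 0.404 0.483 -0.777
outer loop
vertex -2.671 1.226 -1.809
vertex -3.773 1.581 -2.161
vertex -3.131 2.268 -1.4
endloop
endfacet
facet normal 0.856 0.466 -0.225
outer loop
vertex -2.671 1.226 -1.809
vertex -3.131 2.268 -1.4
vertex -2.533 1.534 -0.648
endloop
endfacet
facet normal 0.728 -0.329 0.601
outer loop
vertex -2.805 0.393 -0.943
vertex -2.533 1.534 -0.648
vertex -3.347 0.919 0.001
endloop
endfacet
facet normal 0.115 -0.986 -0.125
outer loop
vertex -3.572 0.422 -1.878
vertex -2.805 0.393 -0.943
vertex -3.989 0.232 -0.76
endloop
endfacet
facet normal -0.457 -0.285 -0.843
outer loop
vertex -3.773 1.581 -2.161
vertex -3.572 0.422 -1.878
vertex -4.587 0.966 -1.512
endloop
endfacet
facet normal -0.196 0.804 -0.561
outer loop
vertex -3.131 2.268 -1.4
vertex -3.773 1.581 -2.161
vertex -4.315 2.107 -1.217
endloop
endfacet
facet normal 0.536 0.776 0.332
outer loop
vertex -2.533 1.534 -0.648
vertex -3.131 2.268 -1.4
vertex -3.548 2.078 -0.282
endloop
endfacet
facet normal -0.061 0.764 -0.642
outer loop
vertex 2.877 -2.731 -1.303
vertex 2.528 -2.186 -0.621
vertex 3.457 -2.229 -0.76
endloop
endfacet
facet normal 0.654 -0.757 0.002
outer loop
vertex 2.877 -2.731 -1.303
vertex 3.457 -2.229 -0.76
vertex 2.592 -2.974 0.041
endloop
endfacet
facet normal -0.061 0.764 -0.642
outer loop
vertex 3.457 -2.229 -0.76
vertex 2.528 -2.186 -0.621
vertex 3.109 -1.684 -0.078
endloop
endfacet
facet normal 0.765 -0.252 0.592
outer loop
vertex 3.457 -2.229 -0.76
vertex 3.109 -1.684 -0.078
vertex 2.592 -2.974 0.041
endloop
endfacet
facet normal -0.061 0.765 -0.641
outer loop
vertex 3.109 -1.684 -0.078
vertex 2.528 -2.186 -0.621
vertex 2.18 -1.641 0.062
endloop
endfacet
facet normal 0.150 0.031 0.988
outer loop
vertex 3.109 -1.684 -0.078
vertex 2.18 -1.641 0.062
vertex 2.592 -2.974 0.041
endloop
endfacet
facet normal -0.062 0.764 -0.642
outer loop
vertex 2.18 -1.641 0.062
vertex 2.528 -2.186 -0.621
vertex 1.6 -2.144 -0.481
endloop
endfacet
facet normal -0.577 -0.191 0.794
outer loop
vertex 2.18 -1.641 0.062
vertex 1.6 -2.144 -0.481
vertex 2.592 -2.974 0.041
endloop
endfacet
facet normal -0.062 0.764 -0.642
outer loop
vertex 1.6 -2.144 -0.481
vertex 2.528 -2.186 -0.621
vertex 1.948 -2.689 -1.163
endloop
endfacet
facet normal -0.689 -0.695 0.204
outer loop
vertex 1.6 -2.144 -0.481
vertex 1.948 -2.689 -1.163
vertex 2.592 -2.974 0.041
endloop
endfacet
facet normal -0.062 0.764 -0.642
outer loop
vertex 1.948 -2.689 -1.163
vertex 2.528 -2.186 -0.621
vertex 2.877 -2.731 -1.303
endloop
endfacet
facet normal -0.073 -0.979 -0.192
outer loop
vertex 1.948 -2.689 -1.163
vertex 2.877 -2.731 -1.303
vertex 2.592 -2.974 0.041
endloop
endfacet

endsolid


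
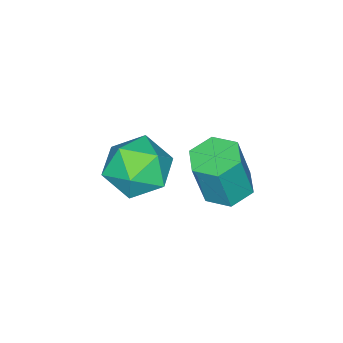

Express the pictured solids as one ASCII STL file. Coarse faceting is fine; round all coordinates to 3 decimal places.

solid 
facet normal -0.828 0.235 -0.509
outer loop
vertex -1.704 1.81 -4.644
vertex -2.159 1.166 -4.201
vertex -2.125 2.006 -3.868
endloop
endfacet
facet normal -0.409 0.807 -0.426
outer loop
vertex -1.704 1.81 -4.644
vertex -2.125 2.006 -3.868
vertex -1.3 2.338 -4.031
endloop
endfacet
facet normal 0.225 0.660 -0.717
outer loop
vertex -1.704 1.81 -4.644
vertex -1.3 2.338 -4.031
vertex -0.824 1.704 -4.465
endloop
endfacet
facet normal 0.199 -0.003 -0.980
outer loop
vertex -1.704 1.81 -4.644
vertex -0.824 1.704 -4.465
vertex -1.355 0.98 -4.571
endloop
endfacet
facet normal -0.453 -0.265 -0.851
outer loop
vertex -1.704 1.81 -4.644
vertex -1.355 0.98 -4.571
vertex -2.159 1.166 -4.201
endloop
endfacet
facet normal -0.312 0.910 0.274
outer loop
vertex -1.3 2.338 -4.031
vertex -2.125 2.006 -3.868
vertex -1.505 2.02 -3.209
endloop
endfacet
facet normal -0.990 -0.015 0.140
outer loop
vertex -2.125 2.006 -3.868
vertex -2.159 1.166 -4.201
vertex -2.036 1.296 -3.315
endloop
endfacet
facet normal -0.382 -0.826 -0.415
outer loop
vertex -2.159 1.166 -4.201
vertex -1.355 0.98 -4.571
vertex -1.56 0.662 -3.749
endloop
endfacet
facet normal 0.671 -0.401 -0.623
outer loop
vertex -1.355 0.98 -4.571
vertex -0.824 1.704 -4.465
vertex -0.735 0.994 -3.912
endloop
endfacet
facet normal 0.714 0.671 -0.198
outer loop
vertex -0.824 1.704 -4.465
vertex -1.3 2.338 -4.031
vertex -0.701 1.834 -3.579
endloop
endfacet
facet normal -0.199 0.003 0.980
outer loop
vertex -1.156 1.19 -3.136
vertex -1.505 2.02 -3.209
vertex -2.036 1.296 -3.315
endloop
endfacet
facet normal -0.225 -0.660 0.717
outer loop
vertex -1.156 1.19 -3.136
vertex -2.036 1.296 -3.315
vertex -1.56 0.662 -3.749
endloop
endfacet
facet normal 0.409 -0.807 0.426
outer loop
vertex -1.156 1.19 -3.136
vertex -1.56 0.662 -3.749
vertex -0.735 0.994 -3.912
endloop
endfacet
facet normal 0.828 -0.235 0.509
outer loop
vertex -1.156 1.19 -3.136
vertex -0.735 0.994 -3.912
vertex -0.701 1.834 -3.579
endloop
endfacet
facet normal 0.453 0.265 0.851
outer loop
vertex -1.156 1.19 -3.136
vertex -0.701 1.834 -3.579
vertex -1.505 2.02 -3.209
endloop
endfacet
facet normal -0.671 0.401 0.623
outer loop
vertex -2.036 1.296 -3.315
vertex -1.505 2.02 -3.209
vertex -2.125 2.006 -3.868
endloop
endfacet
facet normal -0.714 -0.671 0.198
outer loop
vertex -1.56 0.662 -3.749
vertex -2.036 1.296 -3.315
vertex -2.159 1.166 -4.201
endloop
endfacet
facet normal 0.312 -0.910 -0.274
outer loop
vertex -0.735 0.994 -3.912
vertex -1.56 0.662 -3.749
vertex -1.355 0.98 -4.571
endloop
endfacet
facet normal 0.990 0.015 -0.140
outer loop
vertex -0.701 1.834 -3.579
vertex -0.735 0.994 -3.912
vertex -0.824 1.704 -4.465
endloop
endfacet
facet normal 0.382 0.826 0.415
outer loop
vertex -1.505 2.02 -3.209
vertex -0.701 1.834 -3.579
vertex -1.3 2.338 -4.031
endloop
endfacet
facet normal -0.232 0.108 -0.967
outer loop
vertex -1.11 3.592 -3.608
vertex -1.681 3.805 -3.447
vertex -1.203 4.209 -3.517
endloop
endfacet
facet normal 0.961 0.176 -0.212
outer loop
vertex -1.11 3.592 -3.608
vertex -1.203 4.209 -3.517
vertex -0.788 3.443 -2.274
endloop
endfacet
facet normal 0.961 0.176 -0.212
outer loop
vertex -0.788 3.443 -2.274
vertex -1.203 4.209 -3.517
vertex -0.881 4.06 -2.183
endloop
endfacet
facet normal 0.233 -0.107 0.967
outer loop
vertex -0.788 3.443 -2.274
vertex -0.881 4.06 -2.183
vertex -1.359 3.655 -2.113
endloop
endfacet
facet normal -0.233 0.108 -0.967
outer loop
vertex -1.203 4.209 -3.517
vertex -1.681 3.805 -3.447
vertex -1.773 4.421 -3.356
endloop
endfacet
facet normal 0.353 0.935 0.019
outer loop
vertex -1.203 4.209 -3.517
vertex -1.773 4.421 -3.356
vertex -0.881 4.06 -2.183
endloop
endfacet
facet normal 0.353 0.935 0.020
outer loop
vertex -0.881 4.06 -2.183
vertex -1.773 4.421 -3.356
vertex -1.452 4.272 -2.022
endloop
endfacet
facet normal 0.233 -0.107 0.967
outer loop
vertex -0.881 4.06 -2.183
vertex -1.452 4.272 -2.022
vertex -1.359 3.655 -2.113
endloop
endfacet
facet normal -0.232 0.108 -0.967
outer loop
vertex -1.773 4.421 -3.356
vertex -1.681 3.805 -3.447
vertex -2.252 4.017 -3.286
endloop
endfacet
facet normal -0.607 0.760 0.231
outer loop
vertex -1.773 4.421 -3.356
vertex -2.252 4.017 -3.286
vertex -1.452 4.272 -2.022
endloop
endfacet
facet normal -0.608 0.759 0.232
outer loop
vertex -1.452 4.272 -2.022
vertex -2.252 4.017 -3.286
vertex -1.93 3.868 -1.952
endloop
endfacet
facet normal 0.232 -0.108 0.967
outer loop
vertex -1.452 4.272 -2.022
vertex -1.93 3.868 -1.952
vertex -1.359 3.655 -2.113
endloop
endfacet
facet normal -0.233 0.107 -0.967
outer loop
vertex -2.252 4.017 -3.286
vertex -1.681 3.805 -3.447
vertex -2.159 3.4 -3.377
endloop
endfacet
facet normal -0.961 -0.176 0.212
outer loop
vertex -2.252 4.017 -3.286
vertex -2.159 3.4 -3.377
vertex -1.93 3.868 -1.952
endloop
endfacet
facet normal -0.961 -0.176 0.212
outer loop
vertex -1.93 3.868 -1.952
vertex -2.159 3.4 -3.377
vertex -1.837 3.251 -2.043
endloop
endfacet
facet normal 0.232 -0.108 0.967
outer loop
vertex -1.93 3.868 -1.952
vertex -1.837 3.251 -2.043
vertex -1.359 3.655 -2.113
endloop
endfacet
facet normal -0.233 0.107 -0.967
outer loop
vertex -2.159 3.4 -3.377
vertex -1.681 3.805 -3.447
vertex -1.588 3.188 -3.538
endloop
endfacet
facet normal -0.353 -0.936 -0.019
outer loop
vertex -2.159 3.4 -3.377
vertex -1.588 3.188 -3.538
vertex -1.837 3.251 -2.043
endloop
endfacet
facet normal -0.353 -0.935 -0.019
outer loop
vertex -1.837 3.251 -2.043
vertex -1.588 3.188 -3.538
vertex -1.267 3.039 -2.204
endloop
endfacet
facet normal 0.233 -0.108 0.967
outer loop
vertex -1.837 3.251 -2.043
vertex -1.267 3.039 -2.204
vertex -1.359 3.655 -2.113
endloop
endfacet
facet normal -0.232 0.108 -0.967
outer loop
vertex -1.588 3.188 -3.538
vertex -1.681 3.805 -3.447
vertex -1.11 3.592 -3.608
endloop
endfacet
facet normal 0.608 -0.759 -0.231
outer loop
vertex -1.588 3.188 -3.538
vertex -1.11 3.592 -3.608
vertex -1.267 3.039 -2.204
endloop
endfacet
facet normal 0.607 -0.760 -0.231
outer loop
vertex -1.267 3.039 -2.204
vertex -1.11 3.592 -3.608
vertex -0.788 3.443 -2.274
endloop
endfacet
facet normal 0.232 -0.108 0.967
outer loop
vertex -1.267 3.039 -2.204
vertex -0.788 3.443 -2.274
vertex -1.359 3.655 -2.113
endloop
endfacet

endsolid


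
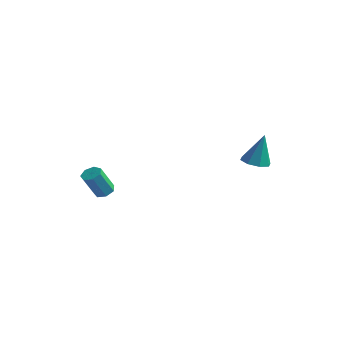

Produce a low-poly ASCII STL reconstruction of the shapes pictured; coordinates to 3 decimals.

solid 
facet normal 0.168 0.433 -0.886
outer loop
vertex -3.249 -2.161 -4.474
vertex -3.718 -1.728 -4.351
vertex -3.084 -1.689 -4.212
endloop
endfacet
facet normal 0.941 -0.337 0.014
outer loop
vertex -3.249 -2.161 -4.474
vertex -3.084 -1.689 -4.212
vertex -3.553 -2.945 -2.871
endloop
endfacet
facet normal 0.941 -0.337 0.014
outer loop
vertex -3.553 -2.945 -2.871
vertex -3.084 -1.689 -4.212
vertex -3.388 -2.473 -2.609
endloop
endfacet
facet normal -0.169 -0.433 0.886
outer loop
vertex -3.553 -2.945 -2.871
vertex -3.388 -2.473 -2.609
vertex -4.022 -2.512 -2.749
endloop
endfacet
facet normal 0.168 0.433 -0.886
outer loop
vertex -3.084 -1.689 -4.212
vertex -3.718 -1.728 -4.351
vertex -3.397 -1.247 -4.055
endloop
endfacet
facet normal 0.815 0.445 0.372
outer loop
vertex -3.084 -1.689 -4.212
vertex -3.397 -1.247 -4.055
vertex -3.388 -2.473 -2.609
endloop
endfacet
facet normal 0.815 0.445 0.372
outer loop
vertex -3.388 -2.473 -2.609
vertex -3.397 -1.247 -4.055
vertex -3.701 -2.031 -2.452
endloop
endfacet
facet normal -0.169 -0.434 0.885
outer loop
vertex -3.388 -2.473 -2.609
vertex -3.701 -2.031 -2.452
vertex -4.022 -2.512 -2.749
endloop
endfacet
facet normal 0.168 0.433 -0.886
outer loop
vertex -3.397 -1.247 -4.055
vertex -3.718 -1.728 -4.351
vertex -3.951 -1.167 -4.121
endloop
endfacet
facet normal 0.075 0.890 0.450
outer loop
vertex -3.397 -1.247 -4.055
vertex -3.951 -1.167 -4.121
vertex -3.701 -2.031 -2.452
endloop
endfacet
facet normal 0.075 0.890 0.450
outer loop
vertex -3.701 -2.031 -2.452
vertex -3.951 -1.167 -4.121
vertex -4.255 -1.951 -2.518
endloop
endfacet
facet normal -0.168 -0.434 0.885
outer loop
vertex -3.701 -2.031 -2.452
vertex -4.255 -1.951 -2.518
vertex -4.022 -2.512 -2.749
endloop
endfacet
facet normal 0.170 0.433 -0.885
outer loop
vertex -3.951 -1.167 -4.121
vertex -3.718 -1.728 -4.351
vertex -4.33 -1.509 -4.361
endloop
endfacet
facet normal -0.721 0.666 0.189
outer loop
vertex -3.951 -1.167 -4.121
vertex -4.33 -1.509 -4.361
vertex -4.255 -1.951 -2.518
endloop
endfacet
facet normal -0.721 0.666 0.189
outer loop
vertex -4.255 -1.951 -2.518
vertex -4.33 -1.509 -4.361
vertex -4.634 -2.293 -2.758
endloop
endfacet
facet normal -0.168 -0.434 0.885
outer loop
vertex -4.255 -1.951 -2.518
vertex -4.634 -2.293 -2.758
vertex -4.022 -2.512 -2.749
endloop
endfacet
facet normal 0.169 0.432 -0.886
outer loop
vertex -4.33 -1.509 -4.361
vertex -3.718 -1.728 -4.351
vertex -4.248 -2.017 -4.593
endloop
endfacet
facet normal -0.975 -0.060 -0.214
outer loop
vertex -4.33 -1.509 -4.361
vertex -4.248 -2.017 -4.593
vertex -4.634 -2.293 -2.758
endloop
endfacet
facet normal -0.975 -0.060 -0.214
outer loop
vertex -4.634 -2.293 -2.758
vertex -4.248 -2.017 -4.593
vertex -4.552 -2.801 -2.99
endloop
endfacet
facet normal -0.168 -0.432 0.886
outer loop
vertex -4.634 -2.293 -2.758
vertex -4.552 -2.801 -2.99
vertex -4.022 -2.512 -2.749
endloop
endfacet
facet normal 0.167 0.434 -0.885
outer loop
vertex -4.248 -2.017 -4.593
vertex -3.718 -1.728 -4.351
vertex -3.767 -2.306 -4.644
endloop
endfacet
facet normal -0.493 -0.741 -0.456
outer loop
vertex -4.248 -2.017 -4.593
vertex -3.767 -2.306 -4.644
vertex -4.552 -2.801 -2.99
endloop
endfacet
facet normal -0.494 -0.740 -0.456
outer loop
vertex -4.552 -2.801 -2.99
vertex -3.767 -2.306 -4.644
vertex -4.071 -3.091 -3.041
endloop
endfacet
facet normal -0.167 -0.433 0.886
outer loop
vertex -4.552 -2.801 -2.99
vertex -4.071 -3.091 -3.041
vertex -4.022 -2.512 -2.749
endloop
endfacet
facet normal 0.169 0.434 -0.885
outer loop
vertex -3.767 -2.306 -4.644
vertex -3.718 -1.728 -4.351
vertex -3.249 -2.161 -4.474
endloop
endfacet
facet normal 0.358 -0.864 -0.355
outer loop
vertex -3.767 -2.306 -4.644
vertex -3.249 -2.161 -4.474
vertex -4.071 -3.091 -3.041
endloop
endfacet
facet normal 0.360 -0.863 -0.354
outer loop
vertex -4.071 -3.091 -3.041
vertex -3.249 -2.161 -4.474
vertex -3.553 -2.945 -2.871
endloop
endfacet
facet normal -0.169 -0.432 0.886
outer loop
vertex -4.071 -3.091 -3.041
vertex -3.553 -2.945 -2.871
vertex -4.022 -2.512 -2.749
endloop
endfacet
facet normal -0.140 -0.223 -0.965
outer loop
vertex 4.342 2.839 -1.652
vertex 3.768 2.213 -1.424
vertex 3.711 3.07 -1.614
endloop
endfacet
facet normal 0.348 0.930 0.119
outer loop
vertex 4.342 2.839 -1.652
vertex 3.711 3.07 -1.614
vertex 4.052 2.667 0.544
endloop
endfacet
facet normal -0.139 -0.223 -0.965
outer loop
vertex 3.711 3.07 -1.614
vertex 3.768 2.213 -1.424
vertex 3.113 2.799 -1.465
endloop
endfacet
facet normal -0.355 0.907 0.226
outer loop
vertex 3.711 3.07 -1.614
vertex 3.113 2.799 -1.465
vertex 4.052 2.667 0.544
endloop
endfacet
facet normal -0.139 -0.223 -0.965
outer loop
vertex 3.113 2.799 -1.465
vertex 3.768 2.213 -1.424
vertex 2.898 2.185 -1.292
endloop
endfacet
facet normal -0.819 0.402 0.409
outer loop
vertex 3.113 2.799 -1.465
vertex 2.898 2.185 -1.292
vertex 4.052 2.667 0.544
endloop
endfacet
facet normal -0.139 -0.223 -0.965
outer loop
vertex 2.898 2.185 -1.292
vertex 3.768 2.213 -1.424
vertex 3.193 1.586 -1.196
endloop
endfacet
facet normal -0.774 -0.291 0.563
outer loop
vertex 2.898 2.185 -1.292
vertex 3.193 1.586 -1.196
vertex 4.052 2.667 0.544
endloop
endfacet
facet normal -0.140 -0.223 -0.965
outer loop
vertex 3.193 1.586 -1.196
vertex 3.768 2.213 -1.424
vertex 3.824 1.355 -1.234
endloop
endfacet
facet normal -0.244 -0.765 0.596
outer loop
vertex 3.193 1.586 -1.196
vertex 3.824 1.355 -1.234
vertex 4.052 2.667 0.544
endloop
endfacet
facet normal -0.139 -0.223 -0.965
outer loop
vertex 3.824 1.355 -1.234
vertex 3.768 2.213 -1.424
vertex 4.422 1.626 -1.383
endloop
endfacet
facet normal 0.458 -0.742 0.489
outer loop
vertex 3.824 1.355 -1.234
vertex 4.422 1.626 -1.383
vertex 4.052 2.667 0.544
endloop
endfacet
facet normal -0.139 -0.223 -0.965
outer loop
vertex 4.422 1.626 -1.383
vertex 3.768 2.213 -1.424
vertex 4.637 2.241 -1.556
endloop
endfacet
facet normal 0.922 -0.237 0.305
outer loop
vertex 4.422 1.626 -1.383
vertex 4.637 2.241 -1.556
vertex 4.052 2.667 0.544
endloop
endfacet
facet normal -0.139 -0.224 -0.965
outer loop
vertex 4.637 2.241 -1.556
vertex 3.768 2.213 -1.424
vertex 4.342 2.839 -1.652
endloop
endfacet
facet normal 0.877 0.457 0.152
outer loop
vertex 4.637 2.241 -1.556
vertex 4.342 2.839 -1.652
vertex 4.052 2.667 0.544
endloop
endfacet

endsolid


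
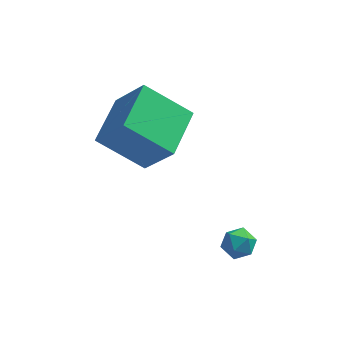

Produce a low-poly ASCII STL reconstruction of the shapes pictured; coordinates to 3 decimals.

solid 
facet normal -0.805 0.118 0.582
outer loop
vertex -0.629 -1.251 3.508
vertex -0.083 0.724 3.864
vertex -1.699 -0.667 1.91
endloop
endfacet
facet normal -0.262 -0.950 -0.171
outer loop
vertex 0.063 -0.924 0.636
vertex -0.629 -1.251 3.508
vertex -1.699 -0.667 1.91
endloop
endfacet
facet normal -0.805 0.118 0.582
outer loop
vertex -1.699 -0.667 1.91
vertex -0.083 0.724 3.864
vertex -1.153 1.308 2.266
endloop
endfacet
facet normal -0.532 0.291 -0.795
outer loop
vertex -1.153 1.308 2.266
vertex 0.063 -0.924 0.636
vertex -1.699 -0.667 1.91
endloop
endfacet
facet normal 0.532 -0.291 0.795
outer loop
vertex -0.629 -1.251 3.508
vertex 1.679 0.467 2.59
vertex -0.083 0.724 3.864
endloop
endfacet
facet normal -0.262 -0.950 -0.171
outer loop
vertex 1.133 -1.508 2.234
vertex -0.629 -1.251 3.508
vertex 0.063 -0.924 0.636
endloop
endfacet
facet normal 0.532 -0.291 0.795
outer loop
vertex 1.133 -1.508 2.234
vertex 1.679 0.467 2.59
vertex -0.629 -1.251 3.508
endloop
endfacet
facet normal 0.262 0.950 0.171
outer loop
vertex -0.083 0.724 3.864
vertex 1.679 0.467 2.59
vertex -1.153 1.308 2.266
endloop
endfacet
facet normal -0.532 0.291 -0.795
outer loop
vertex 0.609 1.051 0.992
vertex 0.063 -0.924 0.636
vertex -1.153 1.308 2.266
endloop
endfacet
facet normal 0.262 0.950 0.171
outer loop
vertex -1.153 1.308 2.266
vertex 1.679 0.467 2.59
vertex 0.609 1.051 0.992
endloop
endfacet
facet normal 0.805 -0.118 -0.582
outer loop
vertex 0.609 1.051 0.992
vertex 1.133 -1.508 2.234
vertex 0.063 -0.924 0.636
endloop
endfacet
facet normal 0.805 -0.118 -0.582
outer loop
vertex 1.679 0.467 2.59
vertex 1.133 -1.508 2.234
vertex 0.609 1.051 0.992
endloop
endfacet
facet normal -0.419 0.589 0.691
outer loop
vertex 3.054 -3.338 -0.259
vertex 3.175 -3.804 0.211
vertex 3.633 -3.328 0.083
endloop
endfacet
facet normal -0.119 0.978 0.173
outer loop
vertex 3.054 -3.338 -0.259
vertex 3.633 -3.328 0.083
vertex 3.632 -3.211 -0.58
endloop
endfacet
facet normal -0.421 0.789 -0.447
outer loop
vertex 3.054 -3.338 -0.259
vertex 3.632 -3.211 -0.58
vertex 3.173 -3.615 -0.861
endloop
endfacet
facet normal -0.906 0.286 -0.311
outer loop
vertex 3.054 -3.338 -0.259
vertex 3.173 -3.615 -0.861
vertex 2.89 -3.981 -0.373
endloop
endfacet
facet normal -0.905 0.161 0.393
outer loop
vertex 3.054 -3.338 -0.259
vertex 2.89 -3.981 -0.373
vertex 3.175 -3.804 0.211
endloop
endfacet
facet normal 0.574 0.807 0.141
outer loop
vertex 3.632 -3.211 -0.58
vertex 3.633 -3.328 0.083
vertex 4.11 -3.599 -0.307
endloop
endfacet
facet normal 0.089 0.178 0.980
outer loop
vertex 3.633 -3.328 0.083
vertex 3.175 -3.804 0.211
vertex 3.827 -3.965 0.181
endloop
endfacet
facet normal -0.700 -0.513 0.497
outer loop
vertex 3.175 -3.804 0.211
vertex 2.89 -3.981 -0.373
vertex 3.368 -4.369 -0.1
endloop
endfacet
facet normal -0.701 -0.312 -0.641
outer loop
vertex 2.89 -3.981 -0.373
vertex 3.173 -3.615 -0.861
vertex 3.367 -4.252 -0.763
endloop
endfacet
facet normal 0.084 0.502 -0.860
outer loop
vertex 3.173 -3.615 -0.861
vertex 3.632 -3.211 -0.58
vertex 3.825 -3.776 -0.891
endloop
endfacet
facet normal 0.906 -0.286 0.311
outer loop
vertex 3.946 -4.242 -0.421
vertex 4.11 -3.599 -0.307
vertex 3.827 -3.965 0.181
endloop
endfacet
facet normal 0.421 -0.789 0.447
outer loop
vertex 3.946 -4.242 -0.421
vertex 3.827 -3.965 0.181
vertex 3.368 -4.369 -0.1
endloop
endfacet
facet normal 0.119 -0.978 -0.173
outer loop
vertex 3.946 -4.242 -0.421
vertex 3.368 -4.369 -0.1
vertex 3.367 -4.252 -0.763
endloop
endfacet
facet normal 0.419 -0.589 -0.691
outer loop
vertex 3.946 -4.242 -0.421
vertex 3.367 -4.252 -0.763
vertex 3.825 -3.776 -0.891
endloop
endfacet
facet normal 0.905 -0.161 -0.393
outer loop
vertex 3.946 -4.242 -0.421
vertex 3.825 -3.776 -0.891
vertex 4.11 -3.599 -0.307
endloop
endfacet
facet normal 0.701 0.312 0.641
outer loop
vertex 3.827 -3.965 0.181
vertex 4.11 -3.599 -0.307
vertex 3.633 -3.328 0.083
endloop
endfacet
facet normal -0.084 -0.502 0.860
outer loop
vertex 3.368 -4.369 -0.1
vertex 3.827 -3.965 0.181
vertex 3.175 -3.804 0.211
endloop
endfacet
facet normal -0.574 -0.807 -0.141
outer loop
vertex 3.367 -4.252 -0.763
vertex 3.368 -4.369 -0.1
vertex 2.89 -3.981 -0.373
endloop
endfacet
facet normal -0.089 -0.178 -0.980
outer loop
vertex 3.825 -3.776 -0.891
vertex 3.367 -4.252 -0.763
vertex 3.173 -3.615 -0.861
endloop
endfacet
facet normal 0.700 0.513 -0.497
outer loop
vertex 4.11 -3.599 -0.307
vertex 3.825 -3.776 -0.891
vertex 3.632 -3.211 -0.58
endloop
endfacet

endsolid


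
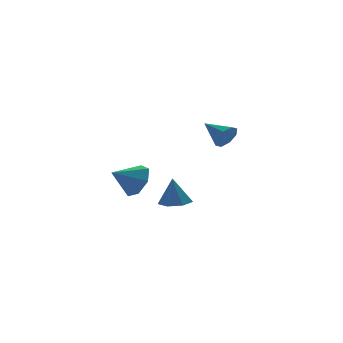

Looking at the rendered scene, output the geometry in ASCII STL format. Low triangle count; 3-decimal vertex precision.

solid 
facet normal 0.371 -0.851 -0.372
outer loop
vertex 3.913 0.137 0.129
vertex 3.52 -0.279 0.688
vertex 3.352 -0.028 -0.053
endloop
endfacet
facet normal -0.015 0.764 -0.645
outer loop
vertex 3.913 0.137 0.129
vertex 3.352 -0.028 -0.053
vertex 2.92 1.099 1.292
endloop
endfacet
facet normal 0.370 -0.851 -0.372
outer loop
vertex 3.352 -0.028 -0.053
vertex 3.52 -0.279 0.688
vertex 2.889 -0.34 0.2
endloop
endfacet
facet normal -0.646 0.470 -0.602
outer loop
vertex 3.352 -0.028 -0.053
vertex 2.889 -0.34 0.2
vertex 2.92 1.099 1.292
endloop
endfacet
facet normal 0.371 -0.851 -0.373
outer loop
vertex 2.889 -0.34 0.2
vertex 3.52 -0.279 0.688
vertex 2.797 -0.616 0.738
endloop
endfacet
facet normal -0.988 0.108 -0.114
outer loop
vertex 2.889 -0.34 0.2
vertex 2.797 -0.616 0.738
vertex 2.92 1.099 1.292
endloop
endfacet
facet normal 0.371 -0.851 -0.373
outer loop
vertex 2.797 -0.616 0.738
vertex 3.52 -0.279 0.688
vertex 3.128 -0.695 1.247
endloop
endfacet
facet normal -0.841 -0.111 0.530
outer loop
vertex 2.797 -0.616 0.738
vertex 3.128 -0.695 1.247
vertex 2.92 1.099 1.292
endloop
endfacet
facet normal 0.371 -0.851 -0.373
outer loop
vertex 3.128 -0.695 1.247
vertex 3.52 -0.279 0.688
vertex 3.689 -0.53 1.428
endloop
endfacet
facet normal -0.291 -0.058 0.955
outer loop
vertex 3.128 -0.695 1.247
vertex 3.689 -0.53 1.428
vertex 2.92 1.099 1.292
endloop
endfacet
facet normal 0.371 -0.850 -0.373
outer loop
vertex 3.689 -0.53 1.428
vertex 3.52 -0.279 0.688
vertex 4.151 -0.218 1.176
endloop
endfacet
facet normal 0.338 0.236 0.911
outer loop
vertex 3.689 -0.53 1.428
vertex 4.151 -0.218 1.176
vertex 2.92 1.099 1.292
endloop
endfacet
facet normal 0.371 -0.850 -0.374
outer loop
vertex 4.151 -0.218 1.176
vertex 3.52 -0.279 0.688
vertex 4.244 0.059 0.638
endloop
endfacet
facet normal 0.680 0.598 0.425
outer loop
vertex 4.151 -0.218 1.176
vertex 4.244 0.059 0.638
vertex 2.92 1.099 1.292
endloop
endfacet
facet normal 0.371 -0.851 -0.372
outer loop
vertex 4.244 0.059 0.638
vertex 3.52 -0.279 0.688
vertex 3.913 0.137 0.129
endloop
endfacet
facet normal 0.533 0.817 -0.221
outer loop
vertex 4.244 0.059 0.638
vertex 3.913 0.137 0.129
vertex 2.92 1.099 1.292
endloop
endfacet
facet normal 0.057 -0.102 -0.993
outer loop
vertex 0.229 -3.005 -2.092
vertex -0.627 -3.209 -2.12
vertex -0.249 -2.416 -2.18
endloop
endfacet
facet normal 0.667 0.606 0.434
outer loop
vertex 0.229 -3.005 -2.092
vertex -0.249 -2.416 -2.18
vertex -0.713 -3.051 -0.58
endloop
endfacet
facet normal 0.056 -0.102 -0.993
outer loop
vertex -0.249 -2.416 -2.18
vertex -0.627 -3.209 -2.12
vertex -1.012 -2.424 -2.222
endloop
endfacet
facet normal -0.030 0.932 0.361
outer loop
vertex -0.249 -2.416 -2.18
vertex -1.012 -2.424 -2.222
vertex -0.713 -3.051 -0.58
endloop
endfacet
facet normal 0.056 -0.102 -0.993
outer loop
vertex -1.012 -2.424 -2.222
vertex -0.627 -3.209 -2.12
vertex -1.484 -3.023 -2.187
endloop
endfacet
facet normal -0.723 0.591 0.357
outer loop
vertex -1.012 -2.424 -2.222
vertex -1.484 -3.023 -2.187
vertex -0.713 -3.051 -0.58
endloop
endfacet
facet normal 0.056 -0.101 -0.993
outer loop
vertex -1.484 -3.023 -2.187
vertex -0.627 -3.209 -2.12
vertex -1.311 -3.762 -2.102
endloop
endfacet
facet normal -0.891 -0.160 0.425
outer loop
vertex -1.484 -3.023 -2.187
vertex -1.311 -3.762 -2.102
vertex -0.713 -3.051 -0.58
endloop
endfacet
facet normal 0.056 -0.102 -0.993
outer loop
vertex -1.311 -3.762 -2.102
vertex -0.627 -3.209 -2.12
vertex -0.622 -4.084 -2.03
endloop
endfacet
facet normal -0.407 -0.756 0.513
outer loop
vertex -1.311 -3.762 -2.102
vertex -0.622 -4.084 -2.03
vertex -0.713 -3.051 -0.58
endloop
endfacet
facet normal 0.056 -0.102 -0.993
outer loop
vertex -0.622 -4.084 -2.03
vertex -0.627 -3.209 -2.12
vertex 0.063 -3.747 -2.026
endloop
endfacet
facet normal 0.364 -0.747 0.555
outer loop
vertex -0.622 -4.084 -2.03
vertex 0.063 -3.747 -2.026
vertex -0.713 -3.051 -0.58
endloop
endfacet
facet normal 0.057 -0.101 -0.993
outer loop
vertex 0.063 -3.747 -2.026
vertex -0.627 -3.209 -2.12
vertex 0.229 -3.005 -2.092
endloop
endfacet
facet normal 0.842 -0.142 0.520
outer loop
vertex 0.063 -3.747 -2.026
vertex 0.229 -3.005 -2.092
vertex -0.713 -3.051 -0.58
endloop
endfacet
facet normal 0.869 -0.016 -0.494
outer loop
vertex -2.322 -2.94 0.516
vertex -2.768 -3.482 -0.251
vertex -2.69 -2.45 -0.147
endloop
endfacet
facet normal -0.223 0.721 0.656
outer loop
vertex -2.322 -2.94 0.516
vertex -2.69 -2.45 -0.147
vertex -4.072 -3.458 0.491
endloop
endfacet
facet normal 0.869 -0.016 -0.495
outer loop
vertex -2.69 -2.45 -0.147
vertex -2.768 -3.482 -0.251
vertex -3.117 -2.738 -0.888
endloop
endfacet
facet normal -0.583 0.812 0.020
outer loop
vertex -2.69 -2.45 -0.147
vertex -3.117 -2.738 -0.888
vertex -4.072 -3.458 0.491
endloop
endfacet
facet normal 0.869 -0.017 -0.495
outer loop
vertex -3.117 -2.738 -0.888
vertex -2.768 -3.482 -0.251
vertex -3.282 -3.586 -1.149
endloop
endfacet
facet normal -0.850 0.299 -0.433
outer loop
vertex -3.117 -2.738 -0.888
vertex -3.282 -3.586 -1.149
vertex -4.072 -3.458 0.491
endloop
endfacet
facet normal 0.869 -0.016 -0.495
outer loop
vertex -3.282 -3.586 -1.149
vertex -2.768 -3.482 -0.251
vertex -3.06 -4.356 -0.734
endloop
endfacet
facet normal -0.825 -0.434 -0.363
outer loop
vertex -3.282 -3.586 -1.149
vertex -3.06 -4.356 -0.734
vertex -4.072 -3.458 0.491
endloop
endfacet
facet normal 0.869 -0.017 -0.495
outer loop
vertex -3.06 -4.356 -0.734
vertex -2.768 -3.482 -0.251
vertex -2.618 -4.468 0.045
endloop
endfacet
facet normal -0.524 -0.833 0.178
outer loop
vertex -3.06 -4.356 -0.734
vertex -2.618 -4.468 0.045
vertex -4.072 -3.458 0.491
endloop
endfacet
facet normal 0.869 -0.016 -0.494
outer loop
vertex -2.618 -4.468 0.045
vertex -2.768 -3.482 -0.251
vertex -2.29 -3.837 0.601
endloop
endfacet
facet normal -0.175 -0.598 0.782
outer loop
vertex -2.618 -4.468 0.045
vertex -2.29 -3.837 0.601
vertex -4.072 -3.458 0.491
endloop
endfacet
facet normal 0.869 -0.016 -0.494
outer loop
vertex -2.29 -3.837 0.601
vertex -2.768 -3.482 -0.251
vertex -2.322 -2.94 0.516
endloop
endfacet
facet normal -0.042 0.093 0.995
outer loop
vertex -2.29 -3.837 0.601
vertex -2.322 -2.94 0.516
vertex -4.072 -3.458 0.491
endloop
endfacet

endsolid


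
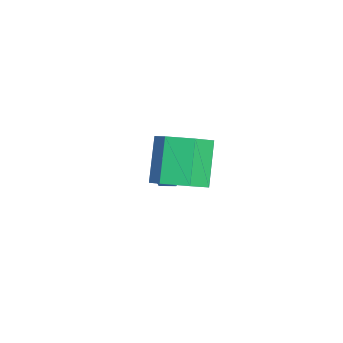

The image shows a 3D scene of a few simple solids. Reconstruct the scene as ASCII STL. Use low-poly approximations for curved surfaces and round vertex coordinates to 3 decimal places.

solid 
facet normal 0.608 -0.170 -0.776
outer loop
vertex 1.828 -3.186 2.461
vertex 1.327 -2.473 1.912
vertex 2.137 -2.204 2.488
endloop
endfacet
facet normal 0.735 -0.249 0.631
outer loop
vertex 1.828 -3.186 2.461
vertex 2.137 -2.204 2.488
vertex 0.654 -2.86 3.957
endloop
endfacet
facet normal 0.735 -0.249 0.631
outer loop
vertex 0.654 -2.86 3.957
vertex 2.137 -2.204 2.488
vertex 0.963 -1.877 3.985
endloop
endfacet
facet normal -0.609 0.169 0.775
outer loop
vertex 0.654 -2.86 3.957
vertex 0.963 -1.877 3.985
vertex 0.153 -2.147 3.408
endloop
endfacet
facet normal 0.608 -0.169 -0.776
outer loop
vertex 2.137 -2.204 2.488
vertex 1.327 -2.473 1.912
vertex 1.636 -1.491 1.94
endloop
endfacet
facet normal 0.627 0.701 0.339
outer loop
vertex 2.137 -2.204 2.488
vertex 1.636 -1.491 1.94
vertex 0.963 -1.877 3.985
endloop
endfacet
facet normal 0.627 0.702 0.339
outer loop
vertex 0.963 -1.877 3.985
vertex 1.636 -1.491 1.94
vertex 0.461 -1.164 3.436
endloop
endfacet
facet normal -0.609 0.169 0.775
outer loop
vertex 0.963 -1.877 3.985
vertex 0.461 -1.164 3.436
vertex 0.153 -2.147 3.408
endloop
endfacet
facet normal 0.609 -0.169 -0.775
outer loop
vertex 1.636 -1.491 1.94
vertex 1.327 -2.473 1.912
vertex 0.826 -1.76 1.363
endloop
endfacet
facet normal -0.107 0.950 -0.292
outer loop
vertex 1.636 -1.491 1.94
vertex 0.826 -1.76 1.363
vertex 0.461 -1.164 3.436
endloop
endfacet
facet normal -0.109 0.950 -0.292
outer loop
vertex 0.461 -1.164 3.436
vertex 0.826 -1.76 1.363
vertex -0.348 -1.434 2.859
endloop
endfacet
facet normal -0.609 0.169 0.775
outer loop
vertex 0.461 -1.164 3.436
vertex -0.348 -1.434 2.859
vertex 0.153 -2.147 3.408
endloop
endfacet
facet normal 0.609 -0.169 -0.775
outer loop
vertex 0.826 -1.76 1.363
vertex 1.327 -2.473 1.912
vertex 0.517 -2.743 1.335
endloop
endfacet
facet normal -0.735 0.249 -0.631
outer loop
vertex 0.826 -1.76 1.363
vertex 0.517 -2.743 1.335
vertex -0.348 -1.434 2.859
endloop
endfacet
facet normal -0.735 0.249 -0.631
outer loop
vertex -0.348 -1.434 2.859
vertex 0.517 -2.743 1.335
vertex -0.657 -2.416 2.832
endloop
endfacet
facet normal -0.608 0.170 0.776
outer loop
vertex -0.348 -1.434 2.859
vertex -0.657 -2.416 2.832
vertex 0.153 -2.147 3.408
endloop
endfacet
facet normal 0.609 -0.169 -0.775
outer loop
vertex 0.517 -2.743 1.335
vertex 1.327 -2.473 1.912
vertex 1.019 -3.456 1.884
endloop
endfacet
facet normal -0.627 -0.702 -0.338
outer loop
vertex 0.517 -2.743 1.335
vertex 1.019 -3.456 1.884
vertex -0.657 -2.416 2.832
endloop
endfacet
facet normal -0.627 -0.701 -0.339
outer loop
vertex -0.657 -2.416 2.832
vertex 1.019 -3.456 1.884
vertex -0.156 -3.129 3.38
endloop
endfacet
facet normal -0.608 0.169 0.776
outer loop
vertex -0.657 -2.416 2.832
vertex -0.156 -3.129 3.38
vertex 0.153 -2.147 3.408
endloop
endfacet
facet normal 0.609 -0.169 -0.775
outer loop
vertex 1.019 -3.456 1.884
vertex 1.327 -2.473 1.912
vertex 1.828 -3.186 2.461
endloop
endfacet
facet normal 0.108 -0.950 0.293
outer loop
vertex 1.019 -3.456 1.884
vertex 1.828 -3.186 2.461
vertex -0.156 -3.129 3.38
endloop
endfacet
facet normal 0.108 -0.950 0.292
outer loop
vertex -0.156 -3.129 3.38
vertex 1.828 -3.186 2.461
vertex 0.654 -2.86 3.957
endloop
endfacet
facet normal -0.609 0.169 0.775
outer loop
vertex -0.156 -3.129 3.38
vertex 0.654 -2.86 3.957
vertex 0.153 -2.147 3.408
endloop
endfacet
facet normal 0.128 0.668 0.733
outer loop
vertex -2.862 -1.792 -0.984
vertex -3.425 -1.964 -0.729
vertex -2.887 -2.264 -0.55
endloop
endfacet
facet normal 0.756 0.421 0.501
outer loop
vertex -2.862 -1.792 -0.984
vertex -2.887 -2.264 -0.55
vertex -2.512 -2.322 -1.067
endloop
endfacet
facet normal 0.804 0.562 -0.197
outer loop
vertex -2.862 -1.792 -0.984
vertex -2.512 -2.322 -1.067
vertex -2.818 -2.059 -1.565
endloop
endfacet
facet normal 0.206 0.895 -0.396
outer loop
vertex -2.862 -1.792 -0.984
vertex -2.818 -2.059 -1.565
vertex -3.382 -1.837 -1.356
endloop
endfacet
facet normal -0.212 0.961 0.180
outer loop
vertex -2.862 -1.792 -0.984
vertex -3.382 -1.837 -1.356
vertex -3.425 -1.964 -0.729
endloop
endfacet
facet normal 0.759 -0.288 0.583
outer loop
vertex -2.512 -2.322 -1.067
vertex -2.887 -2.264 -0.55
vertex -2.858 -2.823 -0.864
endloop
endfacet
facet normal -0.258 0.110 0.960
outer loop
vertex -2.887 -2.264 -0.55
vertex -3.425 -1.964 -0.729
vertex -3.422 -2.601 -0.655
endloop
endfacet
facet normal -0.809 0.584 0.063
outer loop
vertex -3.425 -1.964 -0.729
vertex -3.382 -1.837 -1.356
vertex -3.728 -2.338 -1.153
endloop
endfacet
facet normal -0.132 0.480 -0.867
outer loop
vertex -3.382 -1.837 -1.356
vertex -2.818 -2.059 -1.565
vertex -3.353 -2.396 -1.67
endloop
endfacet
facet normal 0.836 -0.059 -0.545
outer loop
vertex -2.818 -2.059 -1.565
vertex -2.512 -2.322 -1.067
vertex -2.815 -2.696 -1.491
endloop
endfacet
facet normal -0.206 -0.895 0.396
outer loop
vertex -3.378 -2.868 -1.236
vertex -2.858 -2.823 -0.864
vertex -3.422 -2.601 -0.655
endloop
endfacet
facet normal -0.804 -0.562 0.197
outer loop
vertex -3.378 -2.868 -1.236
vertex -3.422 -2.601 -0.655
vertex -3.728 -2.338 -1.153
endloop
endfacet
facet normal -0.756 -0.421 -0.501
outer loop
vertex -3.378 -2.868 -1.236
vertex -3.728 -2.338 -1.153
vertex -3.353 -2.396 -1.67
endloop
endfacet
facet normal -0.128 -0.668 -0.733
outer loop
vertex -3.378 -2.868 -1.236
vertex -3.353 -2.396 -1.67
vertex -2.815 -2.696 -1.491
endloop
endfacet
facet normal 0.212 -0.961 -0.180
outer loop
vertex -3.378 -2.868 -1.236
vertex -2.815 -2.696 -1.491
vertex -2.858 -2.823 -0.864
endloop
endfacet
facet normal 0.132 -0.480 0.867
outer loop
vertex -3.422 -2.601 -0.655
vertex -2.858 -2.823 -0.864
vertex -2.887 -2.264 -0.55
endloop
endfacet
facet normal -0.836 0.059 0.545
outer loop
vertex -3.728 -2.338 -1.153
vertex -3.422 -2.601 -0.655
vertex -3.425 -1.964 -0.729
endloop
endfacet
facet normal -0.759 0.288 -0.583
outer loop
vertex -3.353 -2.396 -1.67
vertex -3.728 -2.338 -1.153
vertex -3.382 -1.837 -1.356
endloop
endfacet
facet normal 0.258 -0.110 -0.960
outer loop
vertex -2.815 -2.696 -1.491
vertex -3.353 -2.396 -1.67
vertex -2.818 -2.059 -1.565
endloop
endfacet
facet normal 0.809 -0.584 -0.063
outer loop
vertex -2.858 -2.823 -0.864
vertex -2.815 -2.696 -1.491
vertex -2.512 -2.322 -1.067
endloop
endfacet

endsolid
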